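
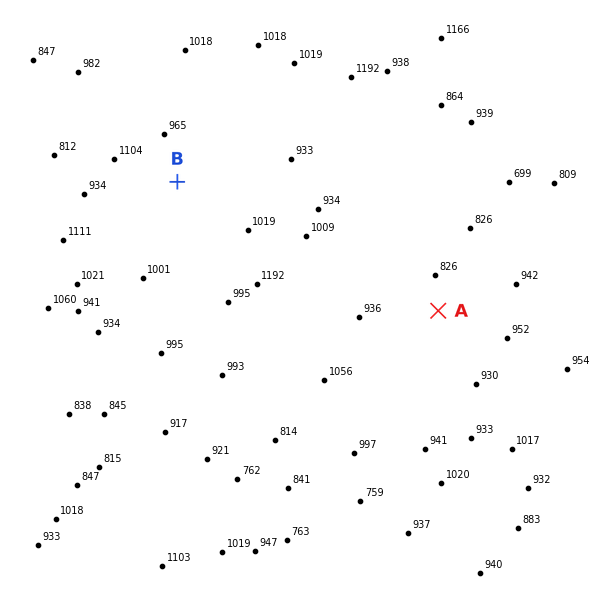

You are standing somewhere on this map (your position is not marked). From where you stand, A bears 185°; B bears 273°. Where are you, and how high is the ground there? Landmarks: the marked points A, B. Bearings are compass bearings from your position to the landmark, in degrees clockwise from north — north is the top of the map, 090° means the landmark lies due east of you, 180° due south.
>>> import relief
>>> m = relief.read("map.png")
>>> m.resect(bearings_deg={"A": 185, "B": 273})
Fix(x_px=448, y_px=196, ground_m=845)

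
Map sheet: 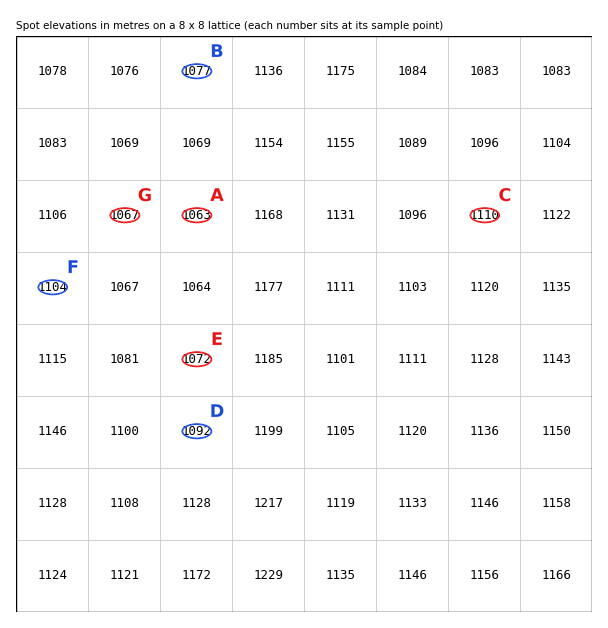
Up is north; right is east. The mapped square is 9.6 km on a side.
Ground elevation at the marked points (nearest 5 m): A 1065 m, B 1075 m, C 1110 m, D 1090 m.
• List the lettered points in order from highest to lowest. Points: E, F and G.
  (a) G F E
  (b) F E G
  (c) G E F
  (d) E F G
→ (b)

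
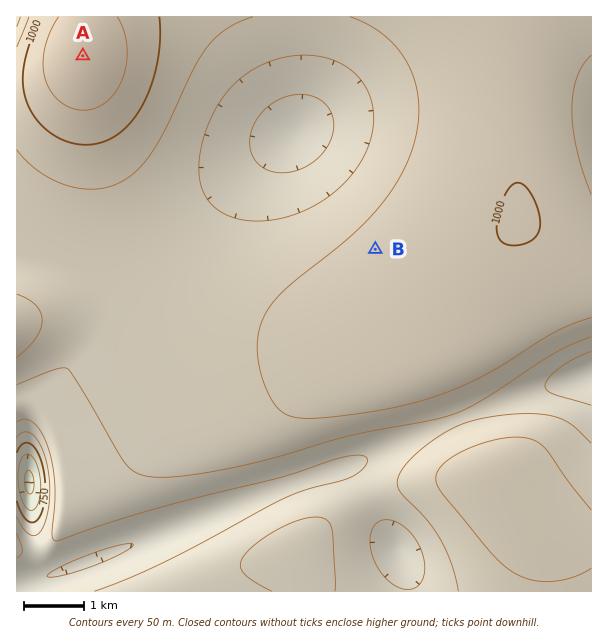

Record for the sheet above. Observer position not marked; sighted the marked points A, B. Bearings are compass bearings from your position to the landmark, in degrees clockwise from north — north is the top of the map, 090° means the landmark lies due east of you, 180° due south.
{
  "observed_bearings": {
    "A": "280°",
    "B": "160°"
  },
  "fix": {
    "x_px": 320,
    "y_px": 98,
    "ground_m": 850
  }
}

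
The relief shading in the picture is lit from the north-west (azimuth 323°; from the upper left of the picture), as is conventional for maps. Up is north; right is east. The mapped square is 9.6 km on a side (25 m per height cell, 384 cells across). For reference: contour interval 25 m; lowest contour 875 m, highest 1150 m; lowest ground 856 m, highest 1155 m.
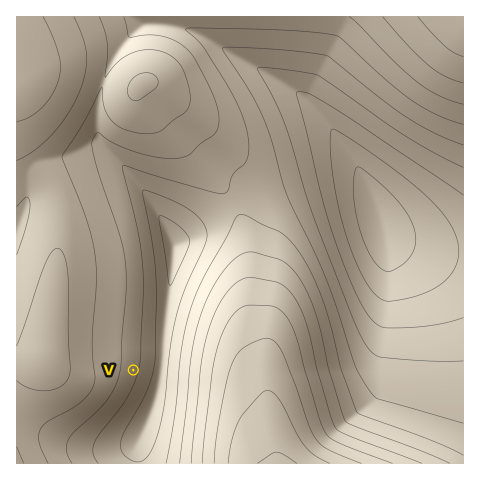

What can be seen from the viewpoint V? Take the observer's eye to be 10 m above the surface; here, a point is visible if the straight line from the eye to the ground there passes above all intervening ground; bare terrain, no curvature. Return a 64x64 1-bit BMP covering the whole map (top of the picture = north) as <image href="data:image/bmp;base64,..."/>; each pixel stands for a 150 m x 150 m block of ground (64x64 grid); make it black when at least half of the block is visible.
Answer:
<image width="64" height="64" href="data:image/bmp;base64,Qk0+AgAAAAAAAD4AAAAoAAAAQAAAAEAAAAABAAEAAAAAAAACAAATCwAAEwsAAAIAAAAAAAAA////AAAAAAAf////AAAAAAB///8AAAAAAB///wAAAAAAB///AAAAAAAD//8AAAAAAAH//wAAAAAAAf//AAAAAAAA//8AAAAAAAH//gAAAAAAB//+AAAAAAAf//4AAAAAAD///gAAAAAA///+AAAAAAD///4AAAAAAf///gAAAAAB///+AAAAAAH///4AAAAAAf///gAAAAAB///+AAAAAAH///4AAAAAAf///gAAAAAB///+AAAAAAH///4AAAAAAf/3/gAAAAAA/+P8AAAAAAD9w/wAAAAAAPCD/AAAAAAAAAP8AAAAAAAAAfwAAAAAAAAB/AAAAAAAAAH+AAAAAAAAAf4AAAAAAAAB/gAAAAAAAAH/AAAAAAAAA/8AAAAAAAAD/wAAAAAAAAf/AAAAAAAAB/4AAAAAAAAP/gAAAAAAAA/+AAAAAAAAH/wAAAAAAAA//4AAAAAAAD//wAAAAAAAf/+AAAAAAAD//wAAAAAAAf/+AAAAAAAD//wAAAAAAAP/+AAAAAAAB//wAAAAAAAH/+AAAAAAHwf/wAAAAAA/h/8AAAAAAD/A/gAAAAAAP+A8AAAAAAAf8AAAAAAAAAfwAAAAAAAAAfAAAAAAAAAAcAAAAAH/gAAAAAAAB//4AAAAAAAP//4AAAAAAD///wAAAAAAf///AAAAAAH///8AAAAAA////w=="/>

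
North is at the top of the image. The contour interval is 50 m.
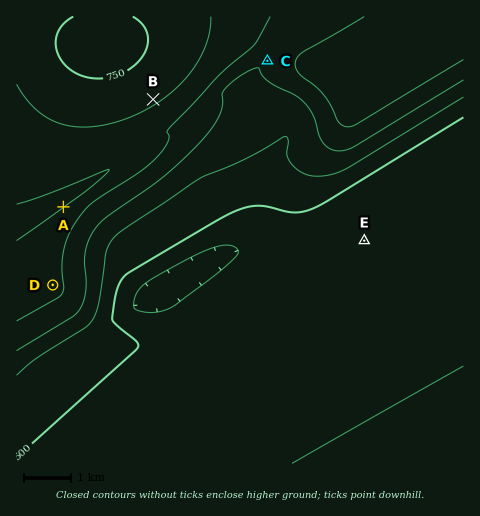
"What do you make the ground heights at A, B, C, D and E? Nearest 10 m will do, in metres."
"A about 650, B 710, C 610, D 660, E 480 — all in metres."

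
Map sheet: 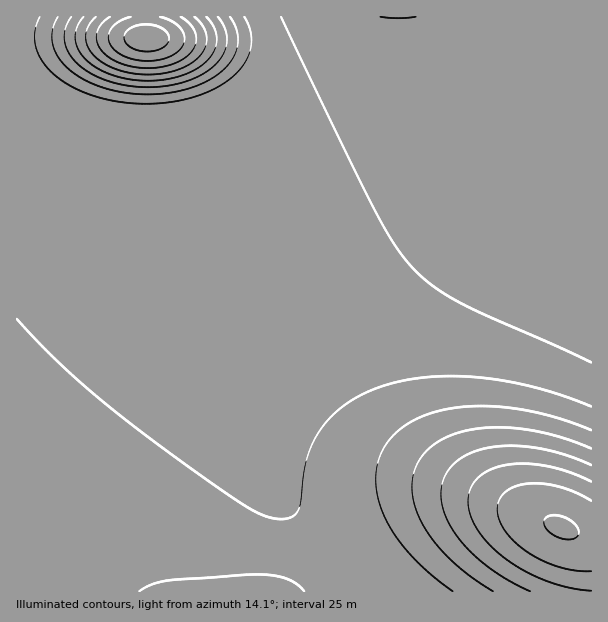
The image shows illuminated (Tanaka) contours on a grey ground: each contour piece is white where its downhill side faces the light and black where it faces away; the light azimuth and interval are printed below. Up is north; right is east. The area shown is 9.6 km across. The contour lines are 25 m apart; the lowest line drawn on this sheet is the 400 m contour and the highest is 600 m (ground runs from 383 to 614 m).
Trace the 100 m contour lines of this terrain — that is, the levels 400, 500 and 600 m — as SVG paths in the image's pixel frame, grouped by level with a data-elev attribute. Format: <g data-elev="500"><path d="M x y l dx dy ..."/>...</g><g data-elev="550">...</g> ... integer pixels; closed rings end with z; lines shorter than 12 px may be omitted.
<g data-elev="400"><path d="M591 362l-133-60-26-17-21-19-18-24-19-33-93-192"/><path d="M380 17l18 1 18-1"/></g><g data-elev="500"><path d="M591 465l-22-9-24-7-23-3-21 0-19 3-17 7-12 8-8 12-4 13 1 15 5 15 10 17 14 16 17 15 19 13 23 11"/><path d="M84 17l-7 10-2 11 3 11 8 10 12 9 15 7 18 4 18 2 18-2 16-4 15-7 11-9 6-11 2-10-3-11-8-10"/></g><g data-elev="600"><path d="M142 51l13 0 9-4 5-6-1-8-7-5-11-3-12 0-9 4-5 6 1 7 7 6z"/></g>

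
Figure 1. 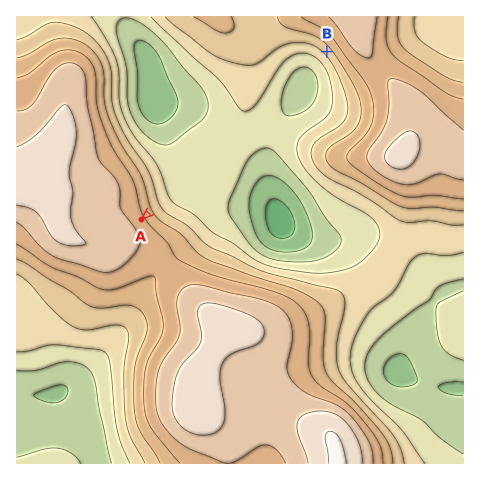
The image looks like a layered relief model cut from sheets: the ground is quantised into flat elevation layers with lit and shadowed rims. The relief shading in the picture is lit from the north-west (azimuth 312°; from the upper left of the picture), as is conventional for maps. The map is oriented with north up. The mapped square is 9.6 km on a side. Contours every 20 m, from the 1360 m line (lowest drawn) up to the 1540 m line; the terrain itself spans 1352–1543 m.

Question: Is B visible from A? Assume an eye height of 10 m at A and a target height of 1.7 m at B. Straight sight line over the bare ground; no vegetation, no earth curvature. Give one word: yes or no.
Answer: yes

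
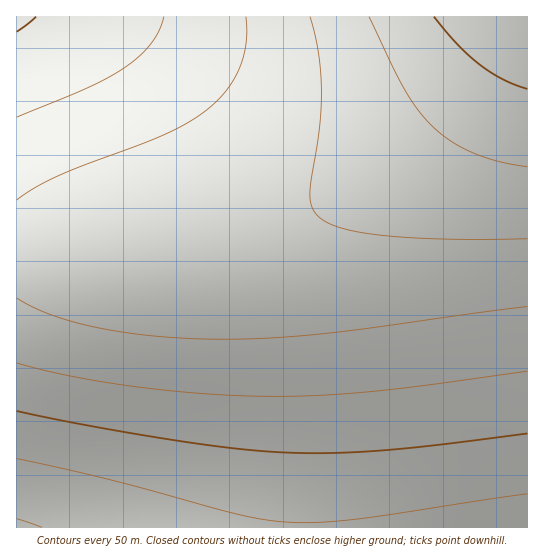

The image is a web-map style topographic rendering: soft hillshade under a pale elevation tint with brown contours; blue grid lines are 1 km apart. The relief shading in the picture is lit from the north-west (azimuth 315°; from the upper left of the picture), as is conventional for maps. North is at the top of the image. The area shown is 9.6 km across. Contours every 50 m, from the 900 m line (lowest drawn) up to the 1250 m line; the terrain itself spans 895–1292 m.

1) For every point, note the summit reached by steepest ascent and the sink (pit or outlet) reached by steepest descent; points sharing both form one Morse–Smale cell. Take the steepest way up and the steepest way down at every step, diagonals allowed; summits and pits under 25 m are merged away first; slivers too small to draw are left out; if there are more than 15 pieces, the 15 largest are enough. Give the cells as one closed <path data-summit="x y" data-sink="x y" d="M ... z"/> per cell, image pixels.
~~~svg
<path data-summit="527 17" data-sink="527 527" d="M527 16l-15 1-15 26-24 34-51 55-56 47-55 36-12 12-4 8-3 24 8 76 4 79-2 114 226-1z"/><path data-summit="527 17" data-sink="17 17" d="M511 16l-494 0-1 235 103 0 68-6 63-12 49-17 54-29 58-46 61-63 29-41z"/><path data-summit="527 17" data-sink="17 527" d="M338 196l-55 27-33 10-36 8-69 8-129 4 1 275 284-1 3-78-1-75-11-123 3-16 4-8 12-12z"/>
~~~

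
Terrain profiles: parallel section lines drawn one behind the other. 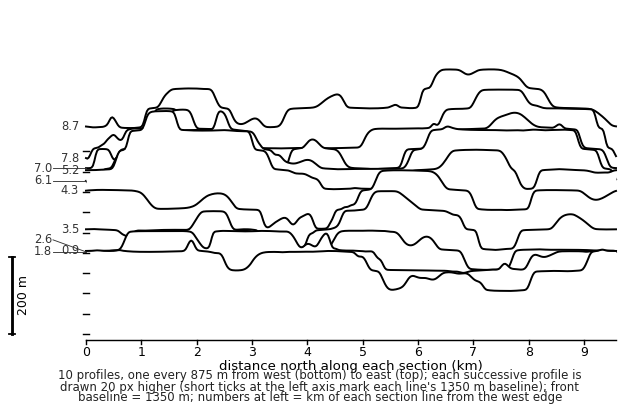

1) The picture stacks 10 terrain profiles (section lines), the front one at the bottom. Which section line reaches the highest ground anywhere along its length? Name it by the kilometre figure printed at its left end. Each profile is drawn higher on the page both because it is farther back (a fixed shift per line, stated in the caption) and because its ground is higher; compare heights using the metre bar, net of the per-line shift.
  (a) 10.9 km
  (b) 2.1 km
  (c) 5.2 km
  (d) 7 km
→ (c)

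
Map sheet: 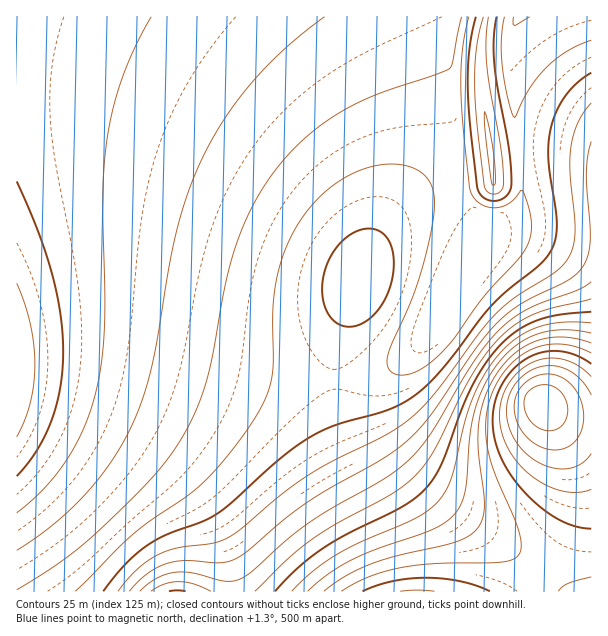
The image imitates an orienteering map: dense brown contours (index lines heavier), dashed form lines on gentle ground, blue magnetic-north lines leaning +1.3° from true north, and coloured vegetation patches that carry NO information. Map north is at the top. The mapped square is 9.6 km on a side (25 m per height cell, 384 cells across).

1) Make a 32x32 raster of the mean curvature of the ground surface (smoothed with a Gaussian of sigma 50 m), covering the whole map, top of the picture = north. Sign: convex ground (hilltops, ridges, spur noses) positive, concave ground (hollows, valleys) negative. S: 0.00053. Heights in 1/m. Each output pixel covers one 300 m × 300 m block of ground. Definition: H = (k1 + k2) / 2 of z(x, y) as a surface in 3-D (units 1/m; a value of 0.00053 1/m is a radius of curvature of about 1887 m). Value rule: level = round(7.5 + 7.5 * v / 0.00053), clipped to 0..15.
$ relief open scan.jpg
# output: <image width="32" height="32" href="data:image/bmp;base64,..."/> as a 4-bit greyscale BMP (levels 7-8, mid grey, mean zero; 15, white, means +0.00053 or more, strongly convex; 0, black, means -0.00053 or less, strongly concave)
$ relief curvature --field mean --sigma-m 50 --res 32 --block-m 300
<image width="32" height="32" href="data:image/bmp;base64,Qk12AgAAAAAAAHYAAAAoAAAAIAAAACAAAAABAAQAAAAAAAACAAATCwAAEwsAABAAAAAAAAAAAAAAABEREQAiIiIAMzMzAERERABVVVUAZmZmAHd3dwCIiIgAmZmZAKqqqgC7u7sAzMzMAN3d3QDu7u4A////AHd3dniYdmd3iIiIiHd3d3d3d3d3h3Z3d3iIiHd3d3d4d3d3d3d3d3d3d3d3d3d3eHd3d3d3d3d3d3d3d3d3d4iHd3d3d3d3d3d3d3d3d3eIiHd3d3d3d3d3d3d3d3d4iIiHd3d3d3d3d3d3d3d4iIiIiHd3d3d3d3d3d3d4iImIiIiHd3d3d3d3d3d3eImZmIiIiHd3d3d3d3d3d3iauqmIiIh3d3d3d3d3dmZ4rNupiIiIh3d3d3d3d3ZmZ5vcqYiIiId3d3eIh3d2ZWeKu6mIiIiHd3d4iIiId2VWiZqYiIiIiHd3iIiIiIdlVniIiIiIiIh3d4iIiIiIdlZnd3eIiIiId3d4iIiIiHZmZ3d3iIiIiHd3eIiIiIh3ZmZmZoiIiIh3d3iIiIiIh3dmZmaIiIiHd3d3iIiIiId3d3d3iIiIh3d3d4iIiIiId2d3d4iIiId3d3d4iIiIiHR0d3eIiIiHd3d3eIiIiIhn+Fd3iIiIh3d3d3eIiIiIVfRXd4iIiId3d3d3iIiIiEf0Z3iIiIiHd3d3d3iIiIg583d4iIiIh3d3d3d3iIiHO9N3iIiIiId3d3d3d3d3dz6zd4iIiIiHd3d3d3d3d3c/k3eIiIiIh3d3d3d3d3d3P4N3eIiIiId3d3d3d3d3dz+Td3eIiIiHd3d3d3d3d2c9wnd3"/>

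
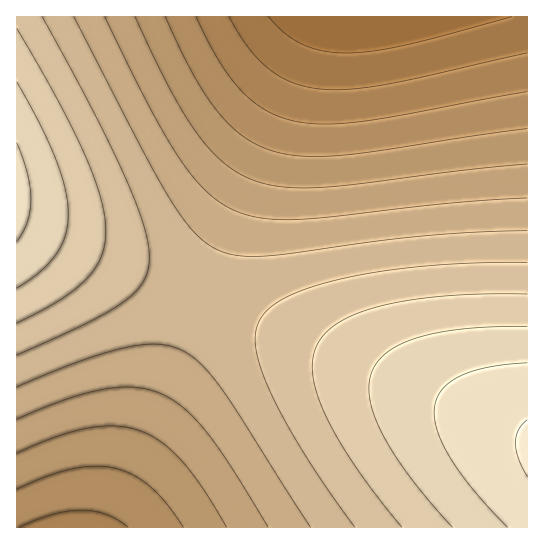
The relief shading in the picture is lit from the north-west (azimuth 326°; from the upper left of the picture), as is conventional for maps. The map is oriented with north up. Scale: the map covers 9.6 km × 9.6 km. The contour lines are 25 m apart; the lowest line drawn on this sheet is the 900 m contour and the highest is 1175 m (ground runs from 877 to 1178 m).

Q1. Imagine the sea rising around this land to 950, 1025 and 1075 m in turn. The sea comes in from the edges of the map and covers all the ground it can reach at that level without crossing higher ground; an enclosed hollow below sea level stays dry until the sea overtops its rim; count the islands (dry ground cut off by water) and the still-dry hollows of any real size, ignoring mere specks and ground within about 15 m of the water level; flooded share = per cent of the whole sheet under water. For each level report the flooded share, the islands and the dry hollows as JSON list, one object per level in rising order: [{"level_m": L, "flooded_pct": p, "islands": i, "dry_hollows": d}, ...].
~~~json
[{"level_m": 950, "flooded_pct": 12, "islands": 0, "dry_hollows": 0}, {"level_m": 1025, "flooded_pct": 38, "islands": 0, "dry_hollows": 0}, {"level_m": 1075, "flooded_pct": 65, "islands": 0, "dry_hollows": 0}]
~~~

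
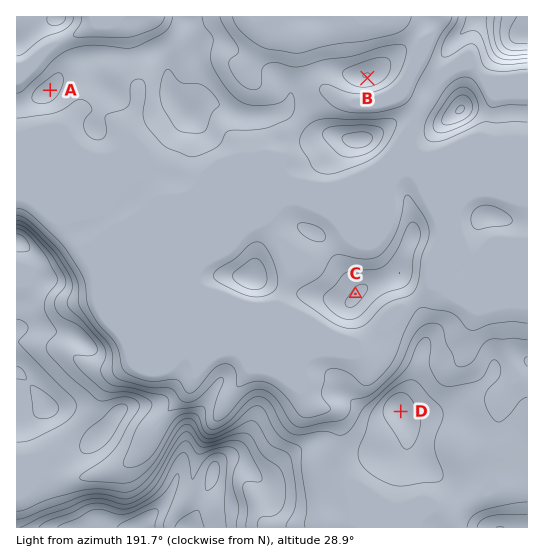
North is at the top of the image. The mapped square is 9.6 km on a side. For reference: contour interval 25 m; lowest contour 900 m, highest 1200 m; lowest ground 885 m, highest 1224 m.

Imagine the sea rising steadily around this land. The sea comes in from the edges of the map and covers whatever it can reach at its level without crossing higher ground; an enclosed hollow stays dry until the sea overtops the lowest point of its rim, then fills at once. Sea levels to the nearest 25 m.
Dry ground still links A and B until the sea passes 925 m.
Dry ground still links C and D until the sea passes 950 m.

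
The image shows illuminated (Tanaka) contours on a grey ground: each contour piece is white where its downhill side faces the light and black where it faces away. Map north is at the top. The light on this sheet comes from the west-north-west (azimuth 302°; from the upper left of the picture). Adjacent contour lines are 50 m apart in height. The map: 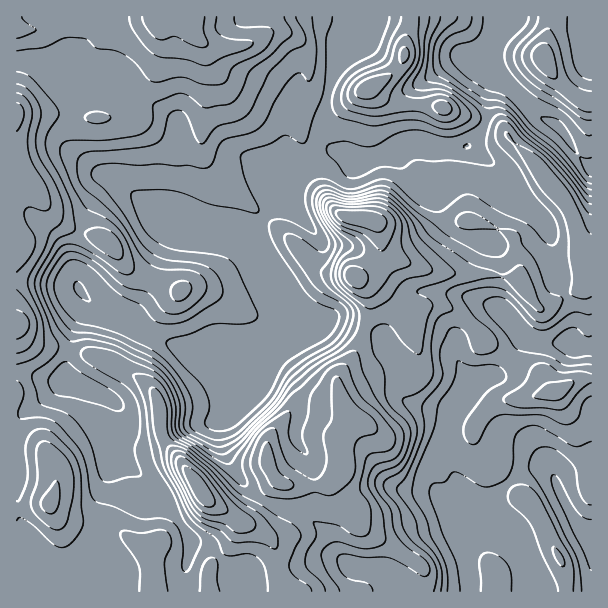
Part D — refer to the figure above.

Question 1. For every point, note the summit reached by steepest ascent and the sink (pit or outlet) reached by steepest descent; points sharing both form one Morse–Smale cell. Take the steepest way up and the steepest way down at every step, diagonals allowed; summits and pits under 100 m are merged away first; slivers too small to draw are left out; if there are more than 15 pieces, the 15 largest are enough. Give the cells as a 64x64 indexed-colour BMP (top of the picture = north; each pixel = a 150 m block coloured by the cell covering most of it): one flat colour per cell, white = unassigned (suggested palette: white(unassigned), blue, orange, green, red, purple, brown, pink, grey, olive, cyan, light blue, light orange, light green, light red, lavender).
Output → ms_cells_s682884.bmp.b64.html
<image width="64" height="64" href="data:image/bmp;base64,Qk12CAAAAAAAAHYAAAAoAAAAQAAAAEAAAAABAAQAAAAAAAAIAAATCwAAEwsAABAAAAAAAAAA////ALR3HwAOf/8ALKAsACgn1gC9Z5QAS1aMAMJ34wB/f38AIr28AM++FwDox64AeLv/AIrfmACWmP8A1bDFAEREREREREREREERERERERERERERERETMzMzMzMzMzMzREREREREREREQRERERERERERERERERMzMzMzMzMzMzNERERERERERERBEREREREREREREREREzMzMzMzMzMzM0REREREREREREEREREREREREREREREzMzMzMzMzMzMzREREREREREREQREREREREREREREREzMzMzMzMzMzMzNERERERERERERBERERERERERERERMzMzMzMzMzMzMzM0REREREREREREERERERERERERETMzMzMzMzMzMzMzMzREREREREREREERERERERERERETMzMzMzMzMzMzMzMzNEREREREREREQRERERERERERERMzMzMzMzMzMzMzMzM0REREREREREQRERERERERERETMzMzMzMzM5kzMzMzMzREREREREREQRERERERERERETMzMzMzMzM5mTMzMzMzNEREREREREQRERERERERERERMzMzMzMzMzmZkzMzMzM0REREREREQREREREREREREREzMzMzMzMzmZmZMzMzMzREREREREQRERERERERERERERMzMzMzMzmZmZmZM5mTNEREREREQREREREREREREREREzMzMzMzOZmZmZmZmZmUREREREQRERERERERERERERETMzMzMzM5mZmZmZmZmZRERERERBERERERERERERERERMzMzMzMzmZmZmZmZmZlEREREREEREREREREREREREREzMzMzMzOZmZmZmZmZmUREREREQRERERERERERERERERMzMzMzM5mZmZmZmZmZRERERERBEREREREREREREREREzMzMzMzmZmZmZmZmZndREREREERERERERERERERERETMzMzM6qpmZmZmZmZmd3UREREERERERERERERERERETMzMzqqqqqZmZmZmZmZ3d1ERBERERERERERERERERERETMzOqqqqpmZmZmZmZnd3YQRERERERERERERERERERERETM6qqqqyZmZmZmZmYiIgRERERERERERERERERERERERERVaqqrMzJmZmZmZiIiIERERERERERERERERERERERERFVqqrMzMyZmZmZmIiIgRERERERERERERERERERERERFVWqqszMzJmZmZmYiIiBERERERERERERERERERERERFVWqqqzMzMyZmZnMiIiIERERERERERERERERERERERFVVaqqrMzMzMzMzMyIiIiBEREREREREREREREREREVVVVVqqqqzMzMzMzMzIiIiIERERERERERERERERVVVVVVVVWqqqqszMzMzMzMiIiIiBERERERERERERERFVVVVVVVWqqqqqqszMzMzMyIiIiIERERERERERERERFVVVVVVVWqqqqqqqrMxmbMzIiIiIERERERERERERERFVVVVVVVWqqqqqqqqszGZmbMiIiIgREREREREREREREVVVVVVVqqqqqqqqqqzGZmZmyIiIiBEREREREREREREVVVVVVVWqqqqqVVVVVmZmZmbIiIiBERERERERERERERVVVVVVVVqqpVVVVVVWZmZmZsiIiIERERERERERERERVVVVVVVVWlVVVVVVVVZmZmZmaIiIiBERERERERERERFVVVVVVVVVVVVVVVVVZmZmZmZoiIiIERERERERERERIlVVVVVVVVVVVVVVVmZmZmZmZmiIiIgRERERERIiIiIiVVVVVVVVVVVVVVZmZmZmZmZmaIiIiIERERERIiIiIiIlVVVVVVVVVVVVVmZmZmZmZmZoiIiIgRERERESIiIiIiJVVVVVVVVVVVVmZmZmZmZmZmiIiIiIERERERIiIiIiIiVVVVVVVVVVVWZmZmZmZmZmaIiIiIiBEREREiIiIiIiJVVVVVVVVVVmZmZmZmZmZmZoiIiIiIgRERESIiIiIiIiVVVVVVVVVmZmZmZmZmZmZmiIiIiIEREREREiIiIiIiJVVVVVVVVWZmZmZmZmZmZmaIiIiIERERERESIiIiIiIiIlVVVVVWZmZmZmZmZmZmZoiIiIERERERERIiIiIiIiIiJVd3dVZmZmZmZmZmZmZriIiIERERERERIiIiIiIiIiInd3d3dmZ3d2ZmZmZmZruIiIgREREREREiIiIiIiIiIid3d3d3d3d3dmZmZmZru4iIiBERERERESIiIiIiIiIid3d3d3d3d3d3ZmZmZru7iIiIERERERERIiIiIiIiIiJ3d3d3d3d3d3dmZmZru7uIiIgRERERESIiIiIiIiIiInd3d3d3d3d3d2Zma7u7u4iIiBERERESIiIiIiIiIiIid3d3d3d3d3d3dma7u7u7iIiIEREREiIiIiIiIiIiIiInd3d3d3d3d3d2a7u7u7uIiIgRESIiIiIiIiIiIiIiIid3d3d3d3d3d3a7u7u7u4iIgiIiIiIiIiIiIiIiIiIiJ3d3d3d3d3d3e7u7u7u7iIIiIiIiIiIiIiIiIiIiIiIid3d3d3d3d3d7u7u7u7siIiIiIiIiIiIiIiIiIiIiIiJ3d3d3d3d3d3u7u7u7uyIiIiIiIiIiIiIiIiIiIiIiIid3d3d3d3d3e7u7u7u7IiIiIiIiIiIiIiIiIiIiIiIiJ3d3d3d3d3d7u7u7u7siIiIiIiIiIiIiIiIiIiIiIiIid3d3d3d3d3e7u7u7uyIiIiIiIiIiIiIiIiIiIiIiIiJ3d3d3d3d3d7u7u7u7"/>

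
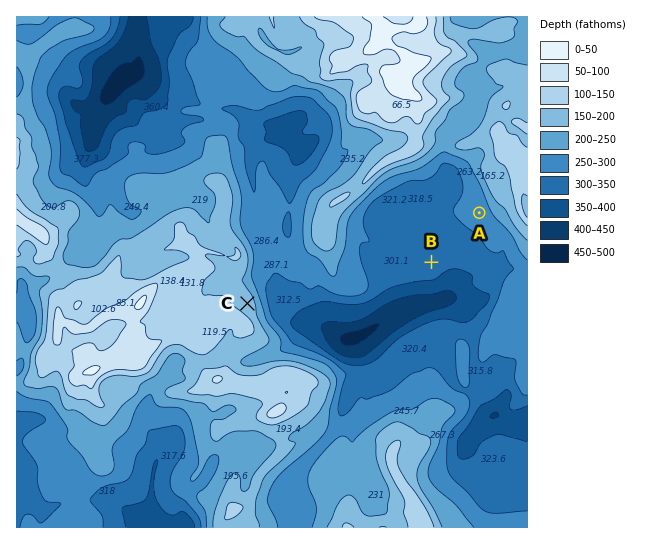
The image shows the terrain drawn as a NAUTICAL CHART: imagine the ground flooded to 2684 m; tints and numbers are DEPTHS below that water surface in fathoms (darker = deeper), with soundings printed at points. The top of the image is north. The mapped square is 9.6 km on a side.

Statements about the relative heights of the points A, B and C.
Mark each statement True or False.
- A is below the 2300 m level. True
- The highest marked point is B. False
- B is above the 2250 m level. False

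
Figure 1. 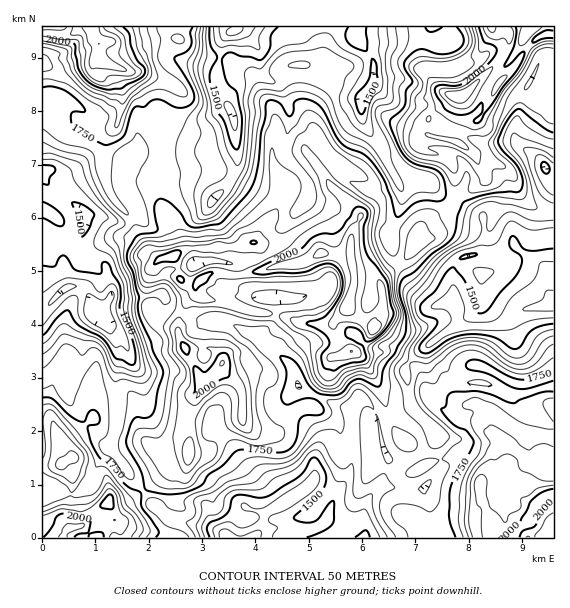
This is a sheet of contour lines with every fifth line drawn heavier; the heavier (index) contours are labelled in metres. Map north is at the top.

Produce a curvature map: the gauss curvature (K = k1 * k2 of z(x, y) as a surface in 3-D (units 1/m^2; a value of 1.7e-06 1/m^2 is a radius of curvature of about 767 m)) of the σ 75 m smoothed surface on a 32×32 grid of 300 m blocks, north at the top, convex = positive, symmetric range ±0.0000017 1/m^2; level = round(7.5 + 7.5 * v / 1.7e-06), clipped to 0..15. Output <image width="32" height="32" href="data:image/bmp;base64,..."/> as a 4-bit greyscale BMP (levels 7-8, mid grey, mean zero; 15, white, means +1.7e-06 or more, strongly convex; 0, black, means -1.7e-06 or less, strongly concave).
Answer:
<image width="32" height="32" href="data:image/bmp;base64,Qk12AgAAAAAAAHYAAAAoAAAAIAAAACAAAAABAAQAAAAAAAACAAATCwAAEwsAABAAAAAAAAAAAAAAABEREQAiIiIAMzMzAERERABVVVUAZmZmAHd3dwCIiIgAmZmZAKqqqgC7u7sAzMzMAN3d3QDu7u4A////AHYhWWRjiZV3d2eId3aIcndrY0mXeGV2aIh3eZhnh3iIdIr0WUd4xnmGiFh4l3aHiXdmWkiIhneHmWiHaId/h1ebkVt4aoZ3domGl3lnd2mHaLp3l46Gd4yGl4eGd4ZneIdXWJZmoZZ5ZneHmLiHd3fHaYaIY7f3hllohnd4aIeHaXeHeGiZaYeCSnZ2l5h3dll3SFeHhmaJeZ9FaId5h2d4eVp2o3p3l3xoJuRmiGZnem6MdtZ9Z3dbj4g3qcqLl3hoSWl6dnh3eBwHebR3WHh1e5eTaId5OJUk3UQ3ZndnZ4lXyEV2eliJqsiPqYl4d3o49w94l3qIedN6mHiIeHd1h0jzOqY3iHzlVQeIeIh4d5eKqOxXlXlbCGk4eZhnaIZ1YpdklIx4eWuNm5hVaXeHh5KmNnd2d3eEh1mHd3l3h5mGiYf3d3iXeqZodW5oZ3d3iHZ2yXdnmHZnppM4aDd3eHeHd3RniHaHp4f1mXyIl4eIh3eHh3eHiIY4Z5d5X3h2V4eId5iGp1hXrHeTalZ4dtZ4d4iolnmYRnmGaJt3d3k5eGVZl4mIiXl3Rkdpd4lnR4ideWmlhmyHh3/WhWh1fnlBmJdkhWd3mIcKd5h3ZLyPmEWHdZmIimhvhYdZiKxnhniJJnpnh3hGc45kMw+BQraFlY6Xh3drd3d61l6K"/>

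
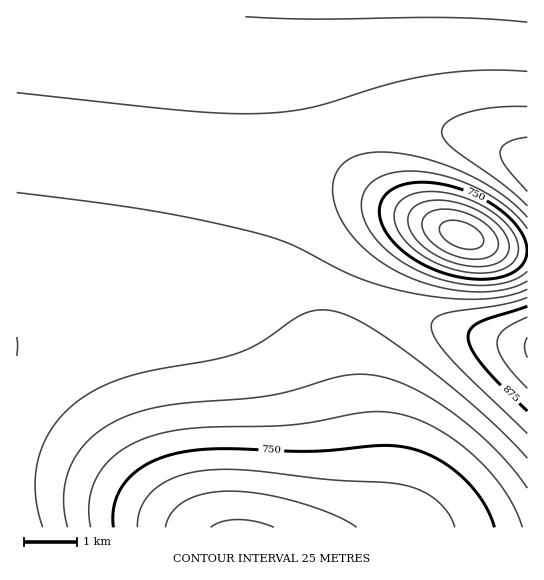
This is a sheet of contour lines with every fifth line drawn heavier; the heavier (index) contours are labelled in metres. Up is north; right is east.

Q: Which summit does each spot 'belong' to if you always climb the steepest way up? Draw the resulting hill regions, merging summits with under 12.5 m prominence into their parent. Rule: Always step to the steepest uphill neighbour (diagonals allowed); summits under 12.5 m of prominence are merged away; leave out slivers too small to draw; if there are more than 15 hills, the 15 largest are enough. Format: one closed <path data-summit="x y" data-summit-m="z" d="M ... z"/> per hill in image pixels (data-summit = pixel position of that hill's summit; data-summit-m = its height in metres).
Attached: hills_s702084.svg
<path data-summit="17 346" data-summit-m="850" d="M311 16l-295 1 1 511 317 0 5-5 8-18 2-14 0-38-6-40-22-87-1-35 3-12 5-13 11-16 14-14 13-9 23-8 25 0 15 3-31-15-25-18-20-19-13-19-13-28-10-33-4-28z"/><path data-summit="527 347" data-summit-m="927" d="M414 219l-25 0-23 8-13 9-14 14-11 16-5 13-3 12 1 35 22 87 6 40-1 46-4 14-9 14 192 1 1-277-22-2-21-5-47-19z"/><path data-summit="527 167" data-summit-m="865" d="M527 16l-215 1 1 45 10 49 17 40 13 19 20 19 40 26 68 28 34 8 13-1z"/>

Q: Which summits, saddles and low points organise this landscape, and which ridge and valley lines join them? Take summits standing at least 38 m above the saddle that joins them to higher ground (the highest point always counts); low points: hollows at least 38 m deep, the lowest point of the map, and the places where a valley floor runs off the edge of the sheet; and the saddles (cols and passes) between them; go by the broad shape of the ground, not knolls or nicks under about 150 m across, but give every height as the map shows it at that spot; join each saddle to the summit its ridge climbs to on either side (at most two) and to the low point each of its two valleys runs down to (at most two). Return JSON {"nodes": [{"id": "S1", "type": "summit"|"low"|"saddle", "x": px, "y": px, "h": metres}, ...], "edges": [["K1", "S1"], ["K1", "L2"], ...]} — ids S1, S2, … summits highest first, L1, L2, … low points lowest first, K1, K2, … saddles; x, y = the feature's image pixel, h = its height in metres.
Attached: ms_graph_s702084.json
{"nodes": [
{"id": "S1", "type": "summit", "x": 527, "y": 347, "h": 927},
{"id": "S2", "type": "summit", "x": 527, "y": 167, "h": 865},
{"id": "L1", "type": "low", "x": 462, "y": 235, "h": 636},
{"id": "L2", "type": "low", "x": 241, "y": 527, "h": 670},
{"id": "K1", "type": "saddle", "x": 323, "y": 283, "h": 827},
{"id": "K2", "type": "saddle", "x": 333, "y": 138, "h": 805}],
"edges": [["K1", "S1"], ["K1", "L1"], ["K1", "L2"], ["K2", "S1"], ["K2", "S2"], ["K2", "L1"]]}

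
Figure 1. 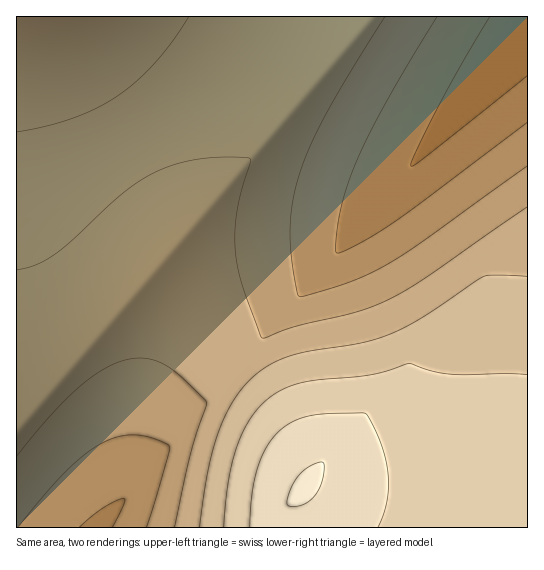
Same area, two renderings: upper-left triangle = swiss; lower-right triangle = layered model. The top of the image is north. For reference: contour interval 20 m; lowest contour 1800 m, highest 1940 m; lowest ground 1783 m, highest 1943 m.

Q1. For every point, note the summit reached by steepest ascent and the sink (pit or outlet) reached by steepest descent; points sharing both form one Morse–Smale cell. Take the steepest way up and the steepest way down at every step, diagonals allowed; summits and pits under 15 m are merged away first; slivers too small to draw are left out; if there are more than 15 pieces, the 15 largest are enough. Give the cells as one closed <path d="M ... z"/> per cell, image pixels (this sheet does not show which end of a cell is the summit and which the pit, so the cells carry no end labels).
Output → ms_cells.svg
<path d="M527 16l-193 0-40 31-36 22-113 60-75 44-37 16-16 2-1 235 142-155 41 44 18 27 11 20 24 23 27 30 30 48 4 11-17 23 2 31 229 0z"/><path d="M158 271l-142 156 1 101 280-1-1-30 17-23-4-11-30-48-27-30-24-23-11-20-18-27z"/><path d="M333 16l-316 0-1 174 17-1 37-16 75-44 113-60 36-22z"/>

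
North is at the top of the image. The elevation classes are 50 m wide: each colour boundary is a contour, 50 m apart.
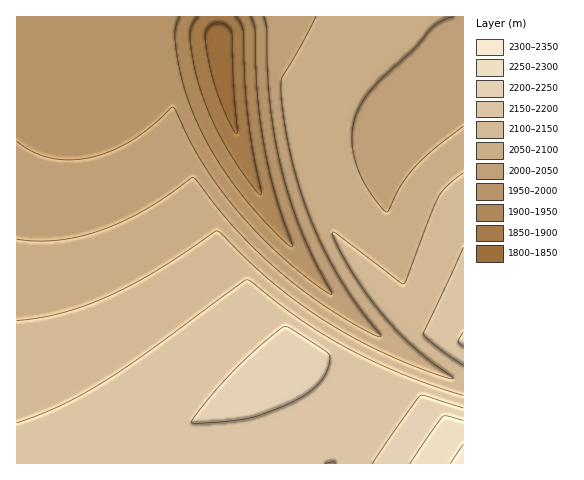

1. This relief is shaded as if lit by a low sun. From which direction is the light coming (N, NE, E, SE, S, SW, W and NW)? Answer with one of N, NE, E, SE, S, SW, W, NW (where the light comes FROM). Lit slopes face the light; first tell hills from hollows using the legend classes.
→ N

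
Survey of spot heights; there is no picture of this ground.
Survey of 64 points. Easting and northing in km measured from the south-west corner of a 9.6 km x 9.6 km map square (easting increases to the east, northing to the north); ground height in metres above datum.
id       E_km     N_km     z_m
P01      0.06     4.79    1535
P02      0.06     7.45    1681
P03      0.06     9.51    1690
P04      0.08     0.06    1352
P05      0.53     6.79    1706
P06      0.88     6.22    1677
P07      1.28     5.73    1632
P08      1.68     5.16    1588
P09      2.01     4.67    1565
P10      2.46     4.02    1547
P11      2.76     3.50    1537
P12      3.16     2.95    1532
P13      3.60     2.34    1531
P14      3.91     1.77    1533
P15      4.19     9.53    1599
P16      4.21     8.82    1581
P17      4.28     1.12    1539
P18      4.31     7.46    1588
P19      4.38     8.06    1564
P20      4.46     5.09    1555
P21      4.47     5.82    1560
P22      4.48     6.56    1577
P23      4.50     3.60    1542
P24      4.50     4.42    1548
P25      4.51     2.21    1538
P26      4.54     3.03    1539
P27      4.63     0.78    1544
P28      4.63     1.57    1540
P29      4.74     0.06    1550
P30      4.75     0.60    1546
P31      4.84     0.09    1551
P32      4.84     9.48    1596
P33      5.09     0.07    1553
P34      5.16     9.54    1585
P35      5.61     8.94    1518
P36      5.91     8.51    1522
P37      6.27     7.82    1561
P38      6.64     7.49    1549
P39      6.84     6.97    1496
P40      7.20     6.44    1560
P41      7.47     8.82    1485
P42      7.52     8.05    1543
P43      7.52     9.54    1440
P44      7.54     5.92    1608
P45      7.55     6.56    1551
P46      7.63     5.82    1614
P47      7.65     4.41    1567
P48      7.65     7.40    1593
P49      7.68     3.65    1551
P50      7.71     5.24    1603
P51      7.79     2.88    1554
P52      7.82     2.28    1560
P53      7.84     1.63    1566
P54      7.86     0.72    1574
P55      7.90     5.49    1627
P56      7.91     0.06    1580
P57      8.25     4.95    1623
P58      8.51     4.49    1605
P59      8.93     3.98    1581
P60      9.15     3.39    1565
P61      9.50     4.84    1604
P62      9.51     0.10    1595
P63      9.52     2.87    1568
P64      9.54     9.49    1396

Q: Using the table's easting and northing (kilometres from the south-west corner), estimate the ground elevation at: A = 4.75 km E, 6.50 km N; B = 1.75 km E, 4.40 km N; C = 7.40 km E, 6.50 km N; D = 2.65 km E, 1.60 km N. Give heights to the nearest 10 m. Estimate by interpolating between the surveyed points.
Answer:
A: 1580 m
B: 1550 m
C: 1550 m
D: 1510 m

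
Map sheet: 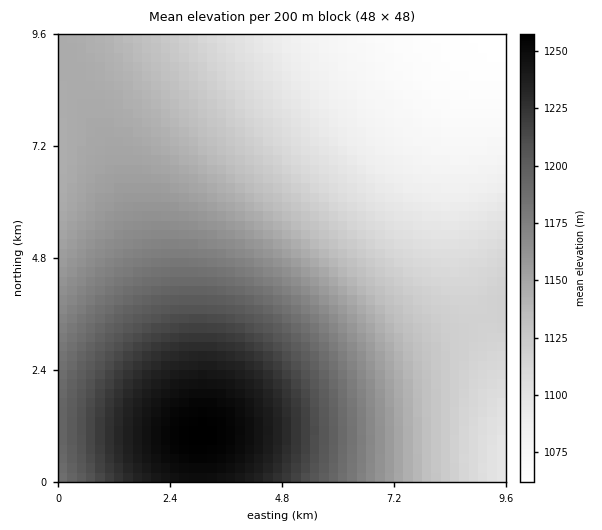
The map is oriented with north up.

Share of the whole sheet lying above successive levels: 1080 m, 90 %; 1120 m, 66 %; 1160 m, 37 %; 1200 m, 20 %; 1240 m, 6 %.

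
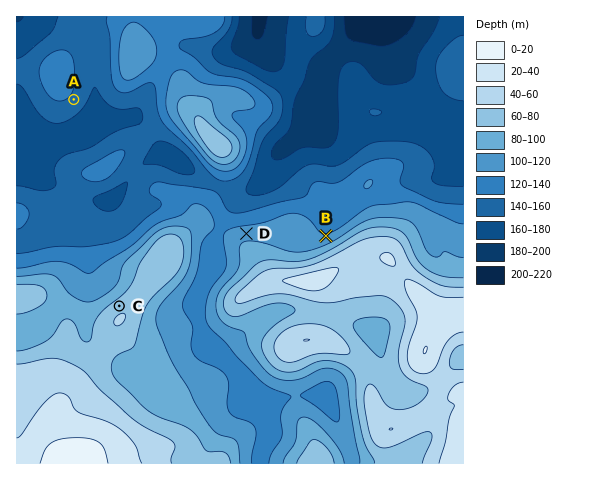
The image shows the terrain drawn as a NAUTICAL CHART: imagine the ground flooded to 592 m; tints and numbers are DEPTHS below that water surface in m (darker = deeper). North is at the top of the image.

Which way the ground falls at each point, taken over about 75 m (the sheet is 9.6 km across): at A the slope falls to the SE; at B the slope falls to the N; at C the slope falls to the NW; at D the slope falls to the N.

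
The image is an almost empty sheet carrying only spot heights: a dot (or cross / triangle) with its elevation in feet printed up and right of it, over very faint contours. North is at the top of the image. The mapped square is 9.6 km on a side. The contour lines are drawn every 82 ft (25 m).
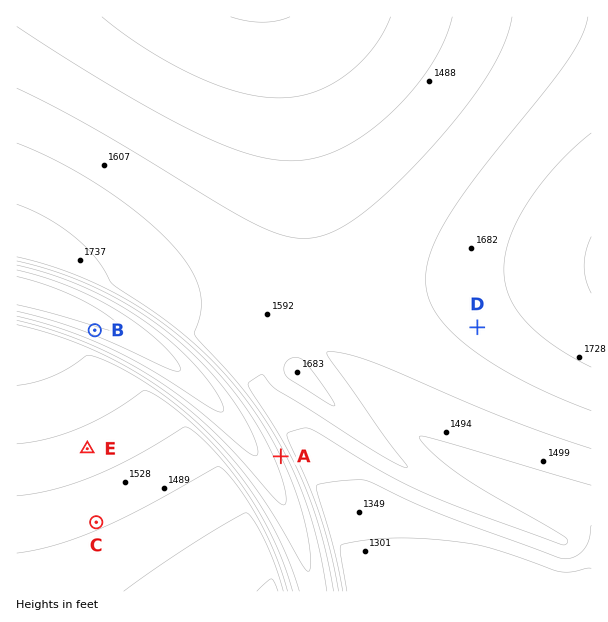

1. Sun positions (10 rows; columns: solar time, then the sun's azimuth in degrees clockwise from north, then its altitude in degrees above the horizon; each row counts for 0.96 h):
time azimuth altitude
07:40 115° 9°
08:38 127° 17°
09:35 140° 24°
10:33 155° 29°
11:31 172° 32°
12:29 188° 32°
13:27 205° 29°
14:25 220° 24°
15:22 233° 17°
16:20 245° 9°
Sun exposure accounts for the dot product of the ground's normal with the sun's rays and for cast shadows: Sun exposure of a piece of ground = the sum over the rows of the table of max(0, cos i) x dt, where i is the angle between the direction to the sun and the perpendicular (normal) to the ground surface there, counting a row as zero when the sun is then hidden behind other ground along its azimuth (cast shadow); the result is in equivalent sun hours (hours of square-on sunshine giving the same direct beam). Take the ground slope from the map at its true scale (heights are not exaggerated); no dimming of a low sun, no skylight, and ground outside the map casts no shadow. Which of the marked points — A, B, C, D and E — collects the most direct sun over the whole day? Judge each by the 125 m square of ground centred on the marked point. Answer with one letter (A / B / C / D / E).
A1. B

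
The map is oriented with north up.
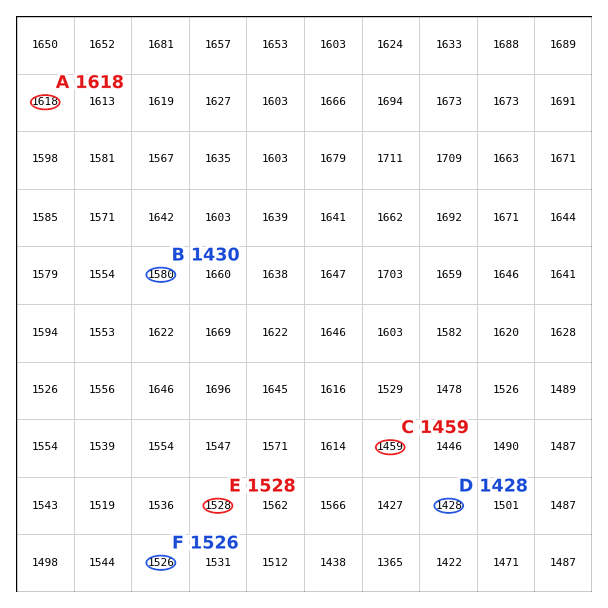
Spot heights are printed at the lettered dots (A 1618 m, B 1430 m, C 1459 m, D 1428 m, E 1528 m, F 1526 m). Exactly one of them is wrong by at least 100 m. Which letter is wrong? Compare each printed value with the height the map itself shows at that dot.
B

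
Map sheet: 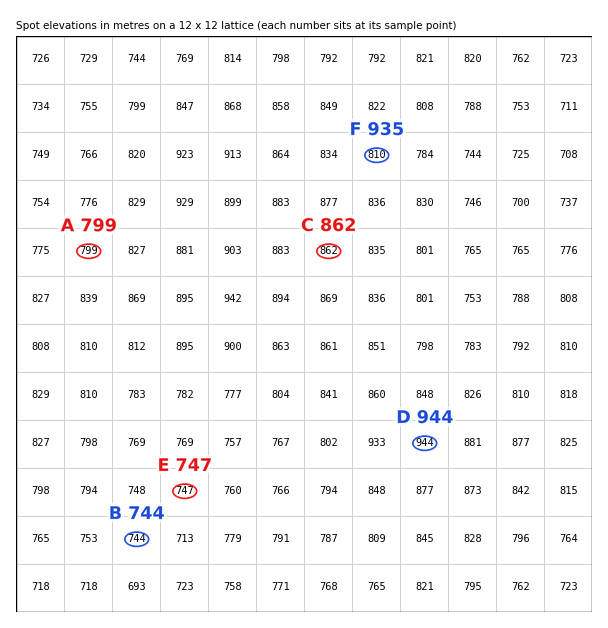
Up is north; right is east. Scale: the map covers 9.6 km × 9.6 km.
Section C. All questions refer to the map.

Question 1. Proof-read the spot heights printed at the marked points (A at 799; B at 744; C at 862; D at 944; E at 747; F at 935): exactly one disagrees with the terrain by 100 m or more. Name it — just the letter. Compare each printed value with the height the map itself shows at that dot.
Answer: F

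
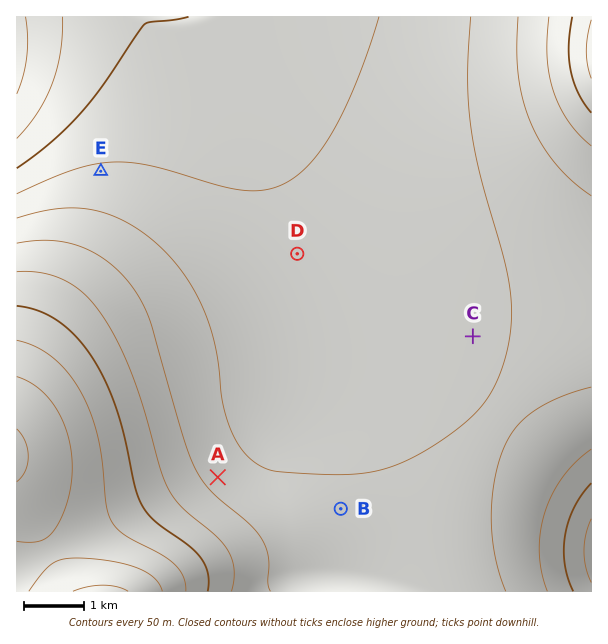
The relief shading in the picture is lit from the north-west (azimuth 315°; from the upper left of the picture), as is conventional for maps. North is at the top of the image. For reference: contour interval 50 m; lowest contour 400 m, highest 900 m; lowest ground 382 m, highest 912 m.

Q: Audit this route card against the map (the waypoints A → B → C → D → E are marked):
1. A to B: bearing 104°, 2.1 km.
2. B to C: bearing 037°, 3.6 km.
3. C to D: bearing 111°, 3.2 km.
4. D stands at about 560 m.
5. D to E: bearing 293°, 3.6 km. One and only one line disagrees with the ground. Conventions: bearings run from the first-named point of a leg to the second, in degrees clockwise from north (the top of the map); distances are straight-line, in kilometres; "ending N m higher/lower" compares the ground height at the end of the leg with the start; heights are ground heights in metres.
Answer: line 3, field bearing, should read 295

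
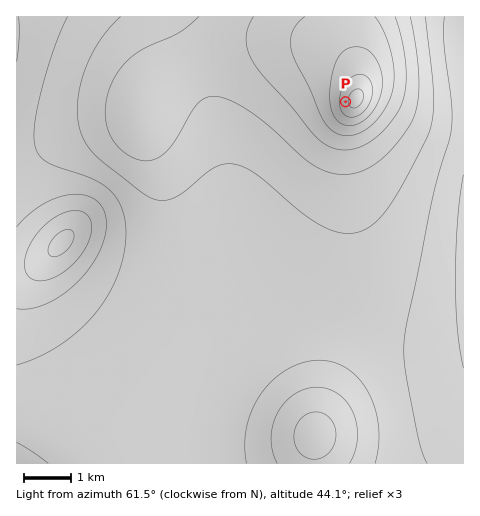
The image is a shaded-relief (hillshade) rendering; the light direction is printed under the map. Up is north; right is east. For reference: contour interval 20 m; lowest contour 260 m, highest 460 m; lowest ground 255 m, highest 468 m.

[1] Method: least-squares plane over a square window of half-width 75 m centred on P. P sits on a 6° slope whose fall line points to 268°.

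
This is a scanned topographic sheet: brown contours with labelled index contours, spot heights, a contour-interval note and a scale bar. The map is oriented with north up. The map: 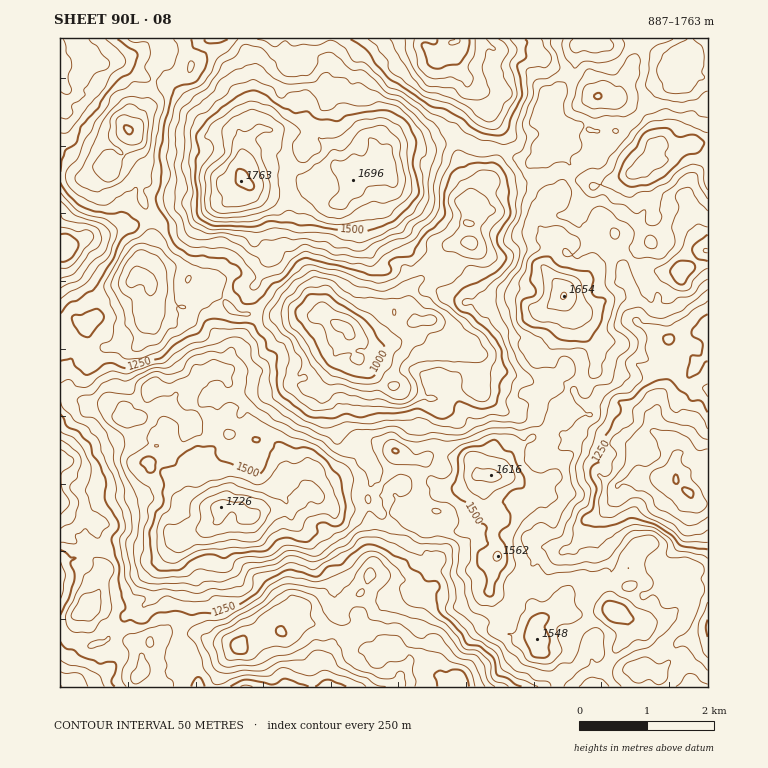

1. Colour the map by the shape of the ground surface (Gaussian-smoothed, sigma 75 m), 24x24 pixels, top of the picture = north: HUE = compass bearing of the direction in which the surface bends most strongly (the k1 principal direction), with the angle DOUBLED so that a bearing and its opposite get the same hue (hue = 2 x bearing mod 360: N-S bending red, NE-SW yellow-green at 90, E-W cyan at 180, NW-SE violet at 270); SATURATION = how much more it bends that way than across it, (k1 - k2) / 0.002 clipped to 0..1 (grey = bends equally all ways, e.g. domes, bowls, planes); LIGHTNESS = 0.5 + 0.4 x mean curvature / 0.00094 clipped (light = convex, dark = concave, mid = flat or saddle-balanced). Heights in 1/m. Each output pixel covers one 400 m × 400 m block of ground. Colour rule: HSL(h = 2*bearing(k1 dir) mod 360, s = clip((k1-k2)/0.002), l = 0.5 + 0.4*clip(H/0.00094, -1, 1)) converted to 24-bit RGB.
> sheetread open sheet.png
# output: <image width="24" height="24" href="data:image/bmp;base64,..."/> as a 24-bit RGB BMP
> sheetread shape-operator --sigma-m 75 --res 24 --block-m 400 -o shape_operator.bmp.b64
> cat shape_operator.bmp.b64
<image width="24" height="24" href="data:image/bmp;base64,Qk32BgAAAAAAADYAAAAoAAAAGAAAABgAAAABABgAAAAAAMAGAAATCwAAEwsAAAAAAAAAAAAAYV/F3k2FOlAQnCVdecptEOZlJcmGqiZ/zomFpK0qcLM7diZJ6GZpmS2eSQ81L4Ac3oGOrNA+AJ8jedBG1XMPPT0QN2Qcp91bQzF6fD0x5ysTGF5ZzeiHqW4ZFSoJTbYNYkYk1KdxtjEoYT8sblUhmi9DriigNXvUVPDa1/ThV3LZFUNV/l1eTabJIrVdgdMyBjottx2t5HKiN8OduogkzT9NbLY1D3YIJmU+iDQjuNJNujKqW1ejgiu4ZoHZY+JYE6h3592S3zq8PgLevPjWnK3opW/a289rUCy0DkFk3jg+yl8nYJNCtIVEwNmMg03HFR41NakSgM04Fm222n/UM0W0lTZ56te1Ic2hK4xE2KSGGUCP5PIqi0camTRB5a12zjznCwxTmU7B8L3Ypdd0L4NY4YkdrVwoJTFysOB8WbA1DBwnmqQkM6suKXu426aUnO2MN8zHHpFjrULV6T7U2OVODszV49ny0zp4NRywOknA0JXC9NL524bvmGfIj923JyHphZbjx22FFiejU6W0ZuHMBsroUsYo87Q7Tx4gWsIUGp6RMJPE5tP4X6X/YBtToUYflSxvOaRdOskwtTVK57/ussD13sr4olrvYDzQqejwKDHdYY3d3zOjeTkptddawZhNmz7B3tGNBZUwDE4+8vkndyYjORhFbKXTljqRx35HKchiSdcwJZIbx8RZhxtfuG6mutuot1TBSyuobGslN9dEhBrz6sa8dNHlSpLk5d+nzEXUBV8thJIIQxgWaR6VNywTQbVzium81l2fXH3Ofc3UjDEkJnZCdtWouOC8xhClYwiI0O/7cnn3AHfl5/XV035+JiRR56RZsSauYoHPgVvQIjKxlaUsjly6OqRPX+5CQ82CWJQsz5YtNWKeneXMXcCWpzuOYEXVVZTi3mtvQMFqPiJ2gcQ31mOn/xHDyHVgzoZaLXaBKKRhlCBYNTueqvHxlbb0u2Pm1kkhznZAIppejN1Iaq0vXH0/Ph1AfsZmT7dxVxJD0DIAS7kYGF9OuBERSLFpxaJ93nNjkCAxLHUlQTC1LjHBS7k/McI3FGvP6tL53lH31JnvleDQrc99IS1oOOS0VIwtZRYntAiltPTZtqLjNBaepU8p1akfLogt325zhsfadjPgTtjiKMO0ljgySKAXFXMTFk0piMJ1xGRO3ZuUSkS/oLrcgTuFSCh3dyQ9Q6o0zLhGnWkkJwwRvrQ/zr1mtTI3JOkW1ofkG4HmpjA0S8aqNLa439e5OaGrFh87bowimt5LoHMMzZ0CXmQYZxsiLAcSZ947NdE6NioHjQYASM3ELE6/7Ku6Z818pdW0LJQVTQMbls8vQm8nKnEiQe8BRyKILhdn6NN+JoIh3UOv6rmIe2gxGhApn7pYscUzH44vMWT1tt37e33sWlnp4FQY+OvTN3/RwCvrXSHm2UJneM9dm9OLuL9NDCUnMCA/69MLaVwvSWUm7aF7y169YSN0WqVJed96Nke0FrBRJrF2JHClWiMY8+ywdu0f4kZ8cx6LVsvsq5z2/2LE79L54dP4fQrfCD2Y3JSqsWsqO2kjeNUXsyJKPVqXd7tk0rFyQrpOKIo0IXoNDQQydWnufOws5b1rjxm02Y+DHm+JMGYjiOu+KL5rrCRu52C/XQCZXD/X+9DtvbLmYNLESXvUlHfit8rmYl2/yqqKddG+C4XOGDyEG1Qo796jq68cKXnDidqtpiy8RESeiOlnJBoRGXV63FB3IiGQdCqK0uKp58DRrNTlEhGzcovO1HSKhGC/0vHRemvNTh1VGVdSK4d9j+oT5rdsKlwJT6EGGjWJn27Y+/zA2SwmDzhBF/nSkh26WJazNdEe9NiNzDRWG4pzTCiYqozRzG265t2Ysj2tUByrhVvpIrn/557Bk75YjXLI0Y9WC0IrGWIb/4M9zN5rI71BChgpODGOepq6lpzjm+WG3oi6YkrjQNjkPEyYtt232rHGdGLVT1ruQb3tnwCm37xoj8qLXFnZ87v1tx+6NWYelpoj0JeGumFnESdoCHJbe9mZVq2EvrVvvdCOlC+TlG9CPKY4WMwzxMmbYz2os3JsXxFLG0FV7LuPz+diDzwaXyAS/0iLw1G5R8R3XmjE2m+uM5HKGbXWGZ0xjUgyrMJrzclYKWF1zzZuX8eppNqBh4QmHjBBqyJQmi1xMCORhvab/zxShRlMH65ML0uu4r7ckY7JXEOwk9PSjnfrhCa5oT5xAfSq1YrFyInVdTPLYdDZxq54xlJnzXBTUB9AETs72GEjUmMMgV8G4WtL26rtnc7mAIvGn4bb4rq/"/>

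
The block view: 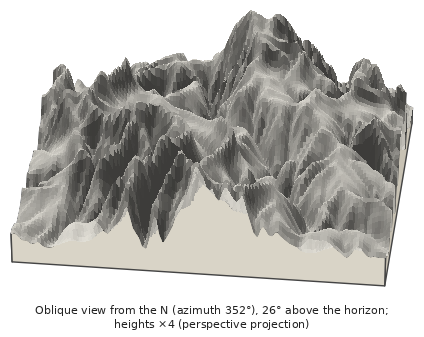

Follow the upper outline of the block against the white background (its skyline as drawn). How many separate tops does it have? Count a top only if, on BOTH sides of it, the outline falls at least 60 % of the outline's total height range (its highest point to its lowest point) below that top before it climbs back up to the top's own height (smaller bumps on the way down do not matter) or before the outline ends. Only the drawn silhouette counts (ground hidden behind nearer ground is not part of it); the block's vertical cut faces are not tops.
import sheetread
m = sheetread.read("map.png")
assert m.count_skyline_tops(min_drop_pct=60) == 0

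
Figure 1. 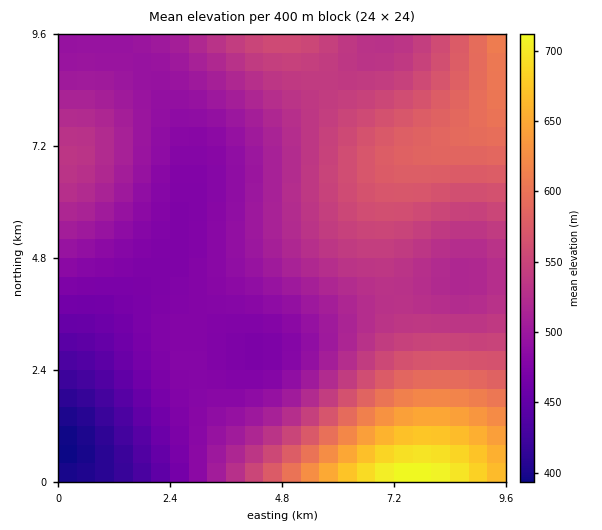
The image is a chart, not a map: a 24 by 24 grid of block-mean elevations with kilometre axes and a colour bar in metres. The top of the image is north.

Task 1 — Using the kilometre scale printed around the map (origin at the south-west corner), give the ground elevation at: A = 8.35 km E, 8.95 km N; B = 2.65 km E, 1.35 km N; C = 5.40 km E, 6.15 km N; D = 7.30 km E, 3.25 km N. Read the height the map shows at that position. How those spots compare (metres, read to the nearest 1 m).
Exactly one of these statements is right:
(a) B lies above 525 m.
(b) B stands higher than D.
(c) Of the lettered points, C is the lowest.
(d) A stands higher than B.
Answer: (d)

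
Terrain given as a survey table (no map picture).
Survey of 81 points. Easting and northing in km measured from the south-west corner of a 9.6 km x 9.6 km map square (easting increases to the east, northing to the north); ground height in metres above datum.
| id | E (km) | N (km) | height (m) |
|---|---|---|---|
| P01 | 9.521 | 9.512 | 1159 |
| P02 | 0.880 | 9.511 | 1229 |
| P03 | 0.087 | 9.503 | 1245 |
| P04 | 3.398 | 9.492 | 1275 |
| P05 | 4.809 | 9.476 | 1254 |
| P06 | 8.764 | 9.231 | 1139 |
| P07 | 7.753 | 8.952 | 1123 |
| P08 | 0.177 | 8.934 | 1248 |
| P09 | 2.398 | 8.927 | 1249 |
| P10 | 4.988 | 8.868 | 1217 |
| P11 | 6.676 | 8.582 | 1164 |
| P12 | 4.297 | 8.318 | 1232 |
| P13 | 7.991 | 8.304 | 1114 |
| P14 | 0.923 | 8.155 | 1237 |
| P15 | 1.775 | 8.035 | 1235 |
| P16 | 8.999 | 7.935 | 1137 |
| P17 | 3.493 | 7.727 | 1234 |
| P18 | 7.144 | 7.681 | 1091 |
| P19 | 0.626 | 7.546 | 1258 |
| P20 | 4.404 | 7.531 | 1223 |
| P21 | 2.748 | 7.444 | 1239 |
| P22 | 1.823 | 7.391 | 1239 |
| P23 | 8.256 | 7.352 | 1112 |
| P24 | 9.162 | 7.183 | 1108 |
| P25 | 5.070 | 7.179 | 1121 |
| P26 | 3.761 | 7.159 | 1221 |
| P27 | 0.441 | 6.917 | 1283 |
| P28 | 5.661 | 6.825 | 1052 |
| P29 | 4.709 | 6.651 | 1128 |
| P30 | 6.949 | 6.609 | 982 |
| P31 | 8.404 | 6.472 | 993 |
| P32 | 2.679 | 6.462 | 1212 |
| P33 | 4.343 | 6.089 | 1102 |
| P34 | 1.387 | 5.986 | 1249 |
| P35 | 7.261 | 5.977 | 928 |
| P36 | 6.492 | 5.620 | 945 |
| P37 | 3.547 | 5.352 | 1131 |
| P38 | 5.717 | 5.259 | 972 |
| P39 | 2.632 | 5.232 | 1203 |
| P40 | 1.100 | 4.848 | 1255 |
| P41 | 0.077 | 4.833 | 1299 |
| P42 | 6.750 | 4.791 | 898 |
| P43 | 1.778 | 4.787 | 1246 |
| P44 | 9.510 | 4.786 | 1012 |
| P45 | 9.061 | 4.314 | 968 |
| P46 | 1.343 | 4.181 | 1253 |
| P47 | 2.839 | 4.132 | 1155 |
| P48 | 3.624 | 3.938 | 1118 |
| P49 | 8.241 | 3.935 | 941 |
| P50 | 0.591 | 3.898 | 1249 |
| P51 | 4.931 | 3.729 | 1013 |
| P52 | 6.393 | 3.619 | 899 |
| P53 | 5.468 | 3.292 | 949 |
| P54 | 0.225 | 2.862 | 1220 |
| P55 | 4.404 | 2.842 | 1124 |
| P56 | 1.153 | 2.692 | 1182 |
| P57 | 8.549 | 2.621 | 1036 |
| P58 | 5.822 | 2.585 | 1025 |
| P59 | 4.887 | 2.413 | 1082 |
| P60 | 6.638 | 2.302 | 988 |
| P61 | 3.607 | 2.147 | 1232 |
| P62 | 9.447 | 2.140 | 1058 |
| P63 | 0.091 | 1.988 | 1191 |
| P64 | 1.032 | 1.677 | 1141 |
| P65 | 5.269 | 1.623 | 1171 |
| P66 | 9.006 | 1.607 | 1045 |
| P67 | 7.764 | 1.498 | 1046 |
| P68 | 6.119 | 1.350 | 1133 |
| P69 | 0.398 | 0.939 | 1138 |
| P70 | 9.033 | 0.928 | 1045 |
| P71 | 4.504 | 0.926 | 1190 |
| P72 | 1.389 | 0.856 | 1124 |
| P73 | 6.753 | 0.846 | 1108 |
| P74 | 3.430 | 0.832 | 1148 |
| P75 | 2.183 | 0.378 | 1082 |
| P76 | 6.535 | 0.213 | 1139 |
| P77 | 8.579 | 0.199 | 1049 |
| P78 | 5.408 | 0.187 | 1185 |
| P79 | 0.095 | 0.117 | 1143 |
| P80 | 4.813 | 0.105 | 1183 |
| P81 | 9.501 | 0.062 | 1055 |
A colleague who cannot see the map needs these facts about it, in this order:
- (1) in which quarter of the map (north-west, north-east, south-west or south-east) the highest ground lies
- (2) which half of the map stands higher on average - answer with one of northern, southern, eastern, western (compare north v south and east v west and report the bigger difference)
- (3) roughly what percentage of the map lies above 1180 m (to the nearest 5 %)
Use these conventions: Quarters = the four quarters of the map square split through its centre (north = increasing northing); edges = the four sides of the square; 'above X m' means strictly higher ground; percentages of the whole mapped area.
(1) The highest point lies in the north-west quarter of the map.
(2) Taken as a whole, the western half is higher than the eastern.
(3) About 35 % of the map lies above 1180 m.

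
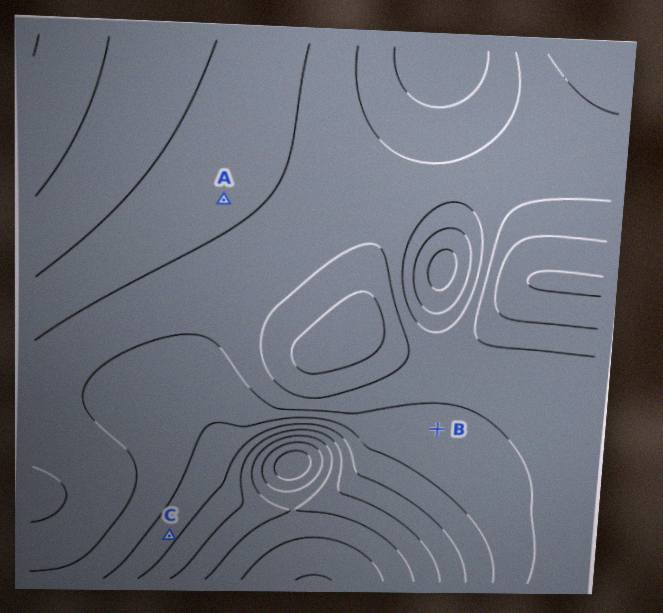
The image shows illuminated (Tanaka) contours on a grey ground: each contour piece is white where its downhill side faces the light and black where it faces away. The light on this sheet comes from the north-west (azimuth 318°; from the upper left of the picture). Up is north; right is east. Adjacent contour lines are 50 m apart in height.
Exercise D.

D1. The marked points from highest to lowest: A B C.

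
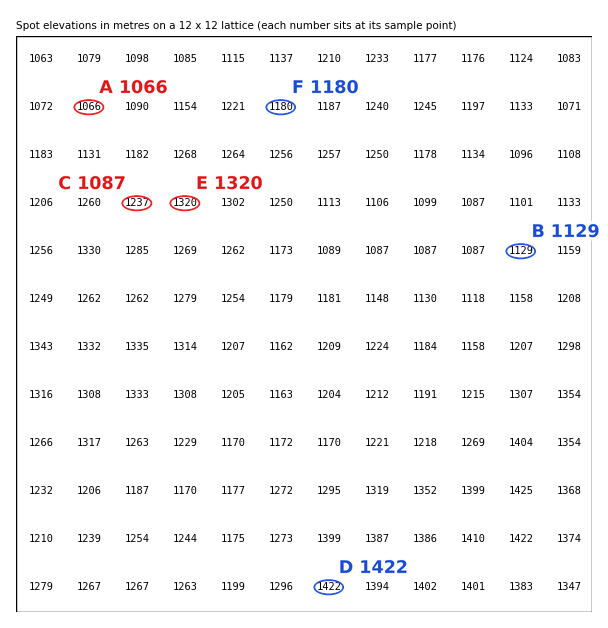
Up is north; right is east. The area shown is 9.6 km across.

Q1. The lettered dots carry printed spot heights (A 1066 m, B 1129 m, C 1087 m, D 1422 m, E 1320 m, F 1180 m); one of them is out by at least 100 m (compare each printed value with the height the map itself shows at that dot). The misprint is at C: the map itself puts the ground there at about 1237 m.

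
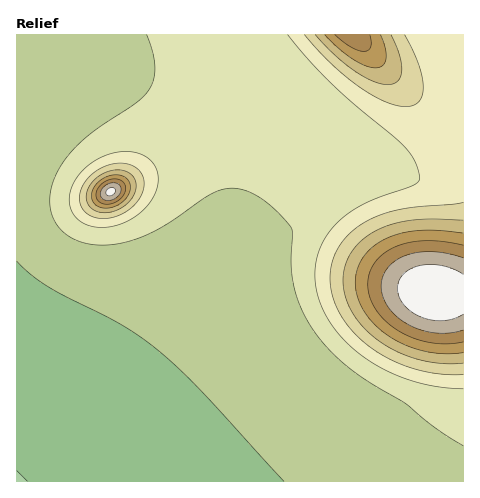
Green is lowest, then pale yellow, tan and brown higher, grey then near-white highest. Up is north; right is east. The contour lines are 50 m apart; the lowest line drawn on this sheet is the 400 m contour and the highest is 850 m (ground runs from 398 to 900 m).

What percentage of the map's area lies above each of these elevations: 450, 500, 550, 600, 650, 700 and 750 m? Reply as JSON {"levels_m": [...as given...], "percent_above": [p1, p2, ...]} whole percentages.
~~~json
{"levels_m": [450, 500, 550, 600, 650, 700, 750], "percent_above": [83, 47, 22, 13, 9, 7, 5]}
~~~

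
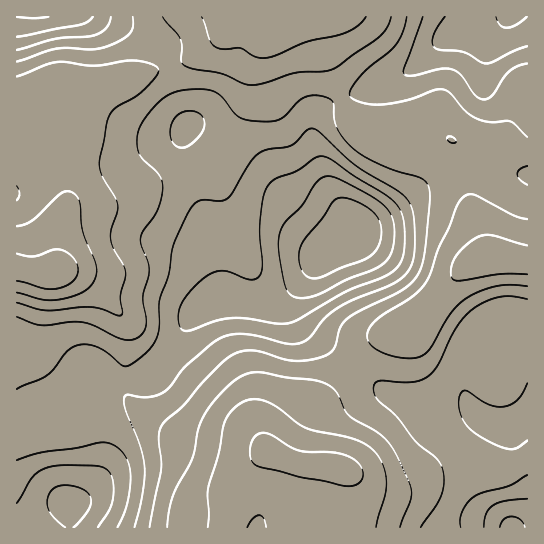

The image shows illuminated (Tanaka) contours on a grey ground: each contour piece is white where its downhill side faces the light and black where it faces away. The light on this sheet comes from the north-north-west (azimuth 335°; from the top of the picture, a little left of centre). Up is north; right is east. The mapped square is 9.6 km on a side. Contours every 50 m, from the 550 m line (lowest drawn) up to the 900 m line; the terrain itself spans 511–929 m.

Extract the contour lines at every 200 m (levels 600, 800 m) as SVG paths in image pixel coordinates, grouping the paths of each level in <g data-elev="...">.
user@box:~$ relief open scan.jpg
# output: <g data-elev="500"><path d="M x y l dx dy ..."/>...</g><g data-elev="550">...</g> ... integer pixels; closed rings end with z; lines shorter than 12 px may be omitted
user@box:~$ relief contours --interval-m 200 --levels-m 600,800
<g data-elev="600"><path d="M500 527l4-8 7-3 9 3 5 8"/><path d="M17 503l15-25 5-5 7-4 19-4 39 2 5 3 4 6 2 7 0 11-3 15-12 18"/><path d="M299 298l-9-4-5-9-6-34 1-18 5-10 17-18 15-23 8-5 8 0 37 18 17 14 4 6 3 10 0 12-1 12-6 11-10 8-31 12-28 15-9 2z"/><path d="M48 17l-14 1-17-1"/><path d="M527 17l-12 8-9 3-6-3-4-8"/></g><g data-elev="800"><path d="M400 527l10-26 1-11-14-33-11-17-10-9-27-16-4-5-8-17-10-9-13-4-27-2-30-6-12 3-12 7-16 16-12 16-7 15-6 30-19 38-4 14-2 16"/><path d="M17 303l26 7 47-3 12 2 16 7 4-2-2-19 5-17 0-7-2-6-10-18-3-10 1-8 6-18 1-6-3-8-14-23-1-7 0-8 7-37 4-9 6-6 17-9 8-7 13-13 4-8-6-5-16-4-12 0-31 5-35-4-13 3-29 11"/><path d="M527 219l-14-4-39-20-5-1-6 3-6 9-8 21-11 22-8 25-5 9-14 14-36 24-7 9 0 9 5 8 14 8 19 3 13-1 10-7 21-36 8-9 9-7 14-7 16-5 13-1 17 1"/><path d="M17 186l3 8-3 6"/><path d="M450 142l4 1 2-2-3-4-4-1-2 3z"/><path d="M162 17l18 22 2 8-1 14 2 4 10 4 29 5 20 9 9 2 14-2 30-10 28-2 11-2 45-32 8-10 4-10"/></g>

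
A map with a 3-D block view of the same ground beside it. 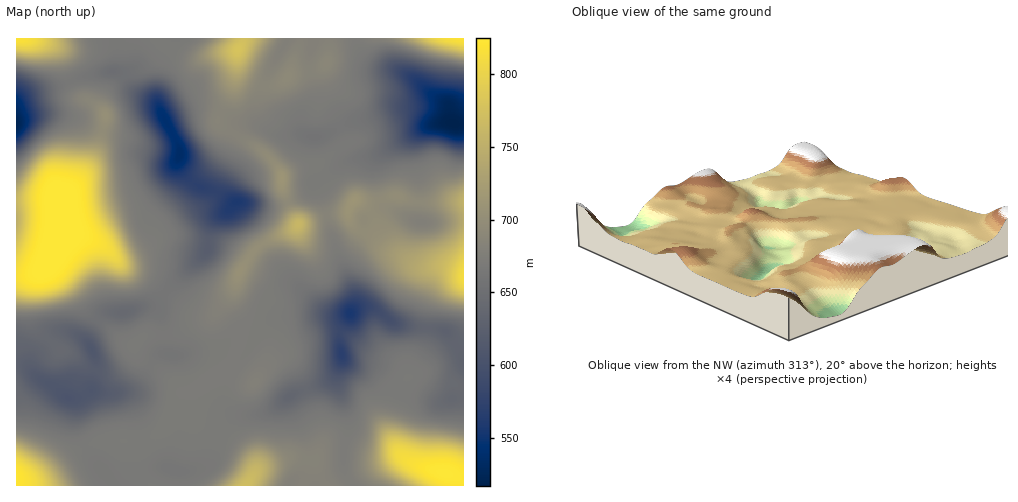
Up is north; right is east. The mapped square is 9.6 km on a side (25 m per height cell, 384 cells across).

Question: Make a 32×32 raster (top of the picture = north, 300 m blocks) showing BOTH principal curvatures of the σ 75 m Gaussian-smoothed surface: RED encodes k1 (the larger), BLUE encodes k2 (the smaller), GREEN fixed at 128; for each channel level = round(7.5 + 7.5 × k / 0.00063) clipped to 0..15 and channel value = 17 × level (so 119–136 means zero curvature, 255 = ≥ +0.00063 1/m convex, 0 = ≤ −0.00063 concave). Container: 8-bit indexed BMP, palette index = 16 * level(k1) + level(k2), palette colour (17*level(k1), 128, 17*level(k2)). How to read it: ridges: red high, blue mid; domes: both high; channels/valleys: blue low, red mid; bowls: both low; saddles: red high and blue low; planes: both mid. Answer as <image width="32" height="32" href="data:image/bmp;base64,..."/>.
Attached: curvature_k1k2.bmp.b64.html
<image width="32" height="32" href="data:image/bmp;base64,Qk02CAAAAAAAADYEAAAoAAAAIAAAACAAAAABAAgAAAAAAAAEAAATCwAAEwsAAAABAAAAAAAAAIAAABGAAAAigAAAM4AAAESAAABVgAAAZoAAAHeAAACIgAAAmYAAAKqAAAC7gAAAzIAAAN2AAADugAAA/4AAAACAEQARgBEAIoARADOAEQBEgBEAVYARAGaAEQB3gBEAiIARAJmAEQCqgBEAu4ARAMyAEQDdgBEA7oARAP+AEQAAgCIAEYAiACKAIgAzgCIARIAiAFWAIgBmgCIAd4AiAIiAIgCZgCIAqoAiALuAIgDMgCIA3YAiAO6AIgD/gCIAAIAzABGAMwAigDMAM4AzAESAMwBVgDMAZoAzAHeAMwCIgDMAmYAzAKqAMwC7gDMAzIAzAN2AMwDugDMA/4AzAACARAARgEQAIoBEADOARABEgEQAVYBEAGaARAB3gEQAiIBEAJmARACqgEQAu4BEAMyARADdgEQA7oBEAP+ARAAAgFUAEYBVACKAVQAzgFUARIBVAFWAVQBmgFUAd4BVAIiAVQCZgFUAqoBVALuAVQDMgFUA3YBVAO6AVQD/gFUAAIBmABGAZgAigGYAM4BmAESAZgBVgGYAZoBmAHeAZgCIgGYAmYBmAKqAZgC7gGYAzIBmAN2AZgDugGYA/4BmAACAdwARgHcAIoB3ADOAdwBEgHcAVYB3AGaAdwB3gHcAiIB3AJmAdwCqgHcAu4B3AMyAdwDdgHcA7oB3AP+AdwAAgIgAEYCIACKAiAAzgIgARICIAFWAiABmgIgAd4CIAIiAiACZgIgAqoCIALuAiADMgIgA3YCIAO6AiAD/gIgAAICZABGAmQAigJkAM4CZAESAmQBVgJkAZoCZAHeAmQCIgJkAmYCZAKqAmQC7gJkAzICZAN2AmQDugJkA/4CZAACAqgARgKoAIoCqADOAqgBEgKoAVYCqAGaAqgB3gKoAiICqAJmAqgCqgKoAu4CqAMyAqgDdgKoA7oCqAP+AqgAAgLsAEYC7ACKAuwAzgLsARIC7AFWAuwBmgLsAd4C7AIiAuwCZgLsAqoC7ALuAuwDMgLsA3YC7AO6AuwD/gLsAAIDMABGAzAAigMwAM4DMAESAzABVgMwAZoDMAHeAzACIgMwAmYDMAKqAzAC7gMwAzIDMAN2AzADugMwA/4DMAACA3QARgN0AIoDdADOA3QBEgN0AVYDdAGaA3QB3gN0AiIDdAJmA3QCqgN0Au4DdAMyA3QDdgN0A7oDdAP+A3QAAgO4AEYDuACKA7gAzgO4ARIDuAFWA7gBmgO4Ad4DuAIiA7gCZgO4AqoDuALuA7gDMgO4A3YDuAO6A7gD/gO4AAID/ABGA/wAigP8AM4D/AESA/wBVgP8AZoD/AHeA/wCIgP8AmYD/AKqA/wC7gP8AzID/AN2A/wDugP8A/4D/ALjJyJaDdoeHh4eHh3Zzcbb36JWDh4eHhpWko8f4+Ni42MmnkoR3d4eHh3Z3h4ZzcujrxpSHiId1lbPY+di4qLi4lJKEhoeHiIiHh4eIh4aCxdiklpeYh4WEkuvp19fp6ZGDhZenmIiIh4eIh4iHh4aUlIWHh4iXhnSS+emmlZaUhYeXl5WoqKiXh4eHiIeHh4aGh4eHiJiXhcPkknFyc4OHl5Z1ZIWXl5eXl4eHh3eHhpWEdpiZp5SWpYOElXR1dqeHhHSFdYRzhIWXiIeHd4eXl3VjhKaGg7iXh4eXhnaGhnSEhod2loaGlpeIh4iHh5iol4aWlISkp6aXiIiYhqeFhZiHppWEp6iXh4eHh4eHh5eXmKink2CTp4eIiJiYhoeGmKm4cZa4mId2dnaHh4eHh4eIqKh0UMeYqKiYmJeFhoeXloNit6iYh4eHh4eHh4eHh4eYuZPBtri3pqaXhYWUhHN0hbbGlpeYh4eHiId3h4eHl5enhJN02HJgoZJic5GQgIKllXRjc5V3iIeHl4aGh4eXpoSDQWKhgKWXloSD6fnYtJB0dYWElYeHh4eXp4Z2h4empbdzUmKnp4aFtdfa2fn6pkJiw9OUhpaWp6bIl4aHh4aoyqODpqiXqKa12riIiMjms8X89ZOHloOFlsjIdnZ2hpeXpKaXqLi4t7Wot5eIh7fG5/qig4eXhWJll9emZHOlpoaGhqenqKenp5a2t4iIiKj413CFmJino8XHyPblt+ekdIaXl5enlpaWhZXHh4iIt+eTcXeYuKiUk3SVpbX6/aOCp6aHl5ZjYmJklceHh5fXpoJ0l7iohZVjYlKTk+T4waTIhoaGhYWFdXXHyIiIp9Z1coa3t5eWpaVhMIDl0nJ0dbjJpqe4trXG1cX5mJio6IVyp8aVlJODk5PG5enHdHeGlKaFl5d2dqWSkvnayMnrpYKntFFitLSWp6Z258iUh4eGhnaHl5eHloKhyOq4uOe0dJbGhFBwtbinhsfHhIaXl4eGhZW2xun54nK2xJRzo8SFqOrFgILnuJfHt4WGdnaHmJiYlZKRxrZQQJPFpHSUxpbXt4CQ6Nmol4aFh4d2hoaGh6iYlnFgcEFjcaK0dYbqp7ZyYIPnp5eGdoeHh4eIh4eGpoeWpoV1dWSHqKi4x7eWpFBQtteHlqaGh4eGdoeHiJindpaXlXNkU4O1pZaGl7WzkpHmp3WWx5SFp5iHh4eHmKinp4KBhGVzoqKThIR0hbfW1qeWZYXmtYKGqJeXmIeXlXRwYIOEcrbWxda0lpeXh4eXhrbVx+rYcnKXhoeoh5elcnJ0lIOF+fn4+LSFh4eHh4eHhLTn+viWcoWXhpeGhqWSg5TY+Pg="/>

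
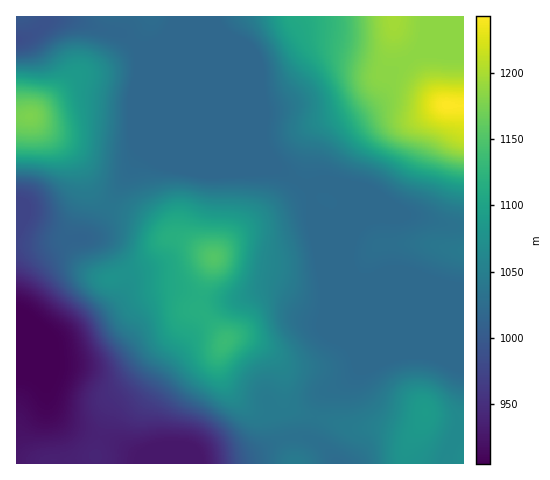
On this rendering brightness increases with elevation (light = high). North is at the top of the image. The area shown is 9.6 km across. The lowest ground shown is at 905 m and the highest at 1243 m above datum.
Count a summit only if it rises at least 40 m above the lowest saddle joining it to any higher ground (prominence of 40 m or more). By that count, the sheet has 4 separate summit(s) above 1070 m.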